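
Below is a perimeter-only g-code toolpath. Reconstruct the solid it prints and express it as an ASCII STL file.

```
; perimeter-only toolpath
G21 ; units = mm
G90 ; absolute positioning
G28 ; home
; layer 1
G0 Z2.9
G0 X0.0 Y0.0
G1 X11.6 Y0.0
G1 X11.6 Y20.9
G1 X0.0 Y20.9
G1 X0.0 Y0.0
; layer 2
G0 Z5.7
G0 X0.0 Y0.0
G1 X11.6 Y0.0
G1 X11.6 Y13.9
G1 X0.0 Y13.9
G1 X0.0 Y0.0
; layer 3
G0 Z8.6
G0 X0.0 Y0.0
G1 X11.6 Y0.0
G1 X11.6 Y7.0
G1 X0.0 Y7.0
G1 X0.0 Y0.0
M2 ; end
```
solid part
  facet normal 0.0000 0.0000 -1.0000
    outer loop
      vertex 11.6 27.9 0.0
      vertex 11.6 0.0 0.0
      vertex 0.0 0.0 0.0
    endloop
  endfacet
  facet normal 0.0000 0.0000 -1.0000
    outer loop
      vertex 0.0 27.9 0.0
      vertex 11.6 27.9 0.0
      vertex 0.0 0.0 0.0
    endloop
  endfacet
  facet normal 0.0000 -1.0000 0.0000
    outer loop
      vertex 0.0 0.0 0.0
      vertex 11.6 0.0 0.0
      vertex 11.6 0.0 11.4
    endloop
  endfacet
  facet normal 0.0000 -1.0000 0.0000
    outer loop
      vertex 0.0 0.0 0.0
      vertex 11.6 0.0 11.4
      vertex 0.0 0.0 11.4
    endloop
  endfacet
  facet normal 0.0000 0.3782 0.9257
    outer loop
      vertex 0.0 0.0 11.4
      vertex 11.6 0.0 11.4
      vertex 11.6 27.9 0.0
    endloop
  endfacet
  facet normal 0.0000 0.3782 0.9257
    outer loop
      vertex 0.0 0.0 11.4
      vertex 11.6 27.9 0.0
      vertex 0.0 27.9 0.0
    endloop
  endfacet
  facet normal -1.0000 0.0000 0.0000
    outer loop
      vertex 0.0 0.0 11.4
      vertex 0.0 27.9 0.0
      vertex 0.0 0.0 0.0
    endloop
  endfacet
  facet normal 1.0000 0.0000 0.0000
    outer loop
      vertex 11.6 0.0 0.0
      vertex 11.6 27.9 0.0
      vertex 11.6 0.0 11.4
    endloop
  endfacet
endsolid part

The G0 Z moves step by Δz≈2.9 mm. The G1 loops shrink linearly with z, so the solid tapers from its base footprint up to z≈11.4. Closing with a flat bottom cap and the tapered top and triangulating gives 8 facets — a wedge (ramp): 11.6 × 27.9 mm base, rising to 11.4 mm along the y=0 edge and sloping linearly to z=0 at y=27.9.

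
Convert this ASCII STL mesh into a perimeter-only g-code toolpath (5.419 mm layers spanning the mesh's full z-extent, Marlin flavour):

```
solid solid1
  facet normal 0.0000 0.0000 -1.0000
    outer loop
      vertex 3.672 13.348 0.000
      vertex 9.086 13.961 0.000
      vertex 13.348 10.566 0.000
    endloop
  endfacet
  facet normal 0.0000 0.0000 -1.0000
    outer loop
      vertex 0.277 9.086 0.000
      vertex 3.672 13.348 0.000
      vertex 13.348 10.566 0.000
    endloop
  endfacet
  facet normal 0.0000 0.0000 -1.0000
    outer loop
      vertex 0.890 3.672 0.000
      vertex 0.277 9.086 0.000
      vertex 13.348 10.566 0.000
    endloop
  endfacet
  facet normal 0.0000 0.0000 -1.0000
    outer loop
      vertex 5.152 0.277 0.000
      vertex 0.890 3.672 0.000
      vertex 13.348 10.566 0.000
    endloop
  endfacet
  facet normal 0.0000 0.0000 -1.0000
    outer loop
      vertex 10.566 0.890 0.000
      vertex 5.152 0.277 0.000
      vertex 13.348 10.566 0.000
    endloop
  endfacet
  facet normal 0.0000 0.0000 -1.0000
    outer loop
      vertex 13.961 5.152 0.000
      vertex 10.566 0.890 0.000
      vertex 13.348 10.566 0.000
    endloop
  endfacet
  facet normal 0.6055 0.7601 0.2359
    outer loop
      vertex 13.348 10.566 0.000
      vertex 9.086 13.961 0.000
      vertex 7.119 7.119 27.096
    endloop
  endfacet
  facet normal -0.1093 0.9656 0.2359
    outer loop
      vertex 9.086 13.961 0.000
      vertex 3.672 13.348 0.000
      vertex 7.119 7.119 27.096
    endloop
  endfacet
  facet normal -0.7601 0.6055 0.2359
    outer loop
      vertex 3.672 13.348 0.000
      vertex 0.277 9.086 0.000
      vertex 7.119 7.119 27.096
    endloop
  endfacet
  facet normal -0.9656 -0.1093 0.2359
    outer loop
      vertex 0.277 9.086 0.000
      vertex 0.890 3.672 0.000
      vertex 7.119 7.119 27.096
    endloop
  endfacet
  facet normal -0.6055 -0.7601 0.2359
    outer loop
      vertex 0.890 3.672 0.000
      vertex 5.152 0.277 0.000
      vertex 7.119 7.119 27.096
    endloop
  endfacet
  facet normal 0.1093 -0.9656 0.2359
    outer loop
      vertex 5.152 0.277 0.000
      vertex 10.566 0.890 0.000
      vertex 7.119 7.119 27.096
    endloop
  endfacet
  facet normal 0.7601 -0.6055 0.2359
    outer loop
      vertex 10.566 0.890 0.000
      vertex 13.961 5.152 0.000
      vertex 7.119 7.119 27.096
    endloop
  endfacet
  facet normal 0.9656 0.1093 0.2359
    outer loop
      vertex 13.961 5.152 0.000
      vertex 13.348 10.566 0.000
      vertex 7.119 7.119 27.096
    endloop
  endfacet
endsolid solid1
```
; perimeter-only toolpath
G21 ; units = mm
G90 ; absolute positioning
G28 ; home
; layer 1
G0 Z5.419
G0 X12.102 Y9.877
G1 X8.693 Y12.593
G1 X4.361 Y12.102
G1 X1.645 Y8.693
G1 X2.136 Y4.361
G1 X5.545 Y1.645
G1 X9.877 Y2.136
G1 X12.593 Y5.545
G1 X12.102 Y9.877
; layer 2
G0 Z10.838
G0 X10.856 Y9.187
G1 X8.299 Y11.224
G1 X5.051 Y10.856
G1 X3.014 Y8.299
G1 X3.382 Y5.051
G1 X5.939 Y3.014
G1 X9.187 Y3.382
G1 X11.224 Y5.939
G1 X10.856 Y9.187
; layer 3
G0 Z16.258
G0 X9.611 Y8.498
G1 X7.906 Y9.856
G1 X5.740 Y9.611
G1 X4.382 Y7.906
G1 X4.627 Y5.740
G1 X6.332 Y4.382
G1 X8.498 Y4.627
G1 X9.856 Y6.332
G1 X9.611 Y8.498
; layer 4
G0 Z21.677
G0 X8.365 Y7.808
G1 X7.512 Y8.487
G1 X6.430 Y8.365
G1 X5.751 Y7.512
G1 X5.873 Y6.430
G1 X6.726 Y5.751
G1 X7.808 Y5.873
G1 X8.487 Y6.726
G1 X8.365 Y7.808
M2 ; end

The solid is a regular 8-sided pyramid, base circumscribed radius ≈ 7.12 mm, apex at z ≈ 27.1 mm. Slicing at Δz = 5.419 mm — 5 equal slices spanning the solid's height, so layer i sits at z = i·h/5 — gives 4 non-empty perimeters. Each is a 8-segment closed polygon; G0 lifts to the layer z and rapids to the start vertex, then G1 traces the edges. The cross-section shrinks linearly with z (the slice at the apex is degenerate and omitted).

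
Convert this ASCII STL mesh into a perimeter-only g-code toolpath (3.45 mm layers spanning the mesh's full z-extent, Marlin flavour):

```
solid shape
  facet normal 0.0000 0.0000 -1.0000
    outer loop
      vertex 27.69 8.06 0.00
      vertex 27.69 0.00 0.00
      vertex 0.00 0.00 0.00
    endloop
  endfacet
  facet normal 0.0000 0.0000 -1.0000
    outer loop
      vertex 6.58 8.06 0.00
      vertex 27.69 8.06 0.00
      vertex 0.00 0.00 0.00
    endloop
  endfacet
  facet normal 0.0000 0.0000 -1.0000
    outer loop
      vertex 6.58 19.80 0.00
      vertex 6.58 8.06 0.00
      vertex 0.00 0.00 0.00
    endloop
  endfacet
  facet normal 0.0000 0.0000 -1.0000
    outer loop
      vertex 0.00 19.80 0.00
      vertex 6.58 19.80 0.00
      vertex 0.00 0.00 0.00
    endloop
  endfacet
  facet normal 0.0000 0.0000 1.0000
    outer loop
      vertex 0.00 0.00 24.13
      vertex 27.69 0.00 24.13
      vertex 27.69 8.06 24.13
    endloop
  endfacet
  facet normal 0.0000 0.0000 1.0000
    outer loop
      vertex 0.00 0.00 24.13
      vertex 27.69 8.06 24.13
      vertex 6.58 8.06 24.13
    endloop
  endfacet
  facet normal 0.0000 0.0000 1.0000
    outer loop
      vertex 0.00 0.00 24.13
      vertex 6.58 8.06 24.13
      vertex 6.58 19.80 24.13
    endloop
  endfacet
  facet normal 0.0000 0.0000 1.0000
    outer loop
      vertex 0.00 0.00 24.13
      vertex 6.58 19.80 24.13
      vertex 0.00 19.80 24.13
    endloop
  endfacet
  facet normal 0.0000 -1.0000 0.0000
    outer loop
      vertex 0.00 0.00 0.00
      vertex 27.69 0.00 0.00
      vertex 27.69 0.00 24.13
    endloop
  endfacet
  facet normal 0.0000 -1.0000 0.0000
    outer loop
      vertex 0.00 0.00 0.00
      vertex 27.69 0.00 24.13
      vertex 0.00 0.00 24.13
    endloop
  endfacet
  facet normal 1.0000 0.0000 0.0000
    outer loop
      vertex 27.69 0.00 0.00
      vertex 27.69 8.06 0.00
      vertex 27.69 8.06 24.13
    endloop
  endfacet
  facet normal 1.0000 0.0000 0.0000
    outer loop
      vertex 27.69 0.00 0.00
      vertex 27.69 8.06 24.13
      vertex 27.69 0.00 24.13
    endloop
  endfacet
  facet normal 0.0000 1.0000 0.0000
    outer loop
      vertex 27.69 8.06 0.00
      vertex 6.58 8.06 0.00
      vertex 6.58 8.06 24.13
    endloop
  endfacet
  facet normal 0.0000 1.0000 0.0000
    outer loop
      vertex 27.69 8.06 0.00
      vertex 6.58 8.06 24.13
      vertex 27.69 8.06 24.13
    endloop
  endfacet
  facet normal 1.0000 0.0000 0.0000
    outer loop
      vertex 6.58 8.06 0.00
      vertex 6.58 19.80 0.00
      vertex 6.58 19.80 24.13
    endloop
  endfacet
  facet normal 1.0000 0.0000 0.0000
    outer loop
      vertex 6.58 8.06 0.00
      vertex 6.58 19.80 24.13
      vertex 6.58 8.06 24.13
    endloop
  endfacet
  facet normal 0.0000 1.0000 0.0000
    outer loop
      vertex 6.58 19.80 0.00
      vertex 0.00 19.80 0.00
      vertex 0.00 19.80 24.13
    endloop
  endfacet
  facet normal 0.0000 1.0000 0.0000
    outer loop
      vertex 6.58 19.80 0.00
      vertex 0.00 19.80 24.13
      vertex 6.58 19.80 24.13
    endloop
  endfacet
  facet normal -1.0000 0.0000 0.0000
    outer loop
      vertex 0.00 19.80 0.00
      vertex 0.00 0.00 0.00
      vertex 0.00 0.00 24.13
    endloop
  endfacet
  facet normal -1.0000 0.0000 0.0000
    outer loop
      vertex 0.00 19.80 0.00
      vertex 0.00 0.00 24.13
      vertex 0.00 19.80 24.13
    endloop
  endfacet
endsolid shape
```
; perimeter-only toolpath
G21 ; units = mm
G90 ; absolute positioning
G28 ; home
; layer 1
G0 Z3.45
G0 X0.00 Y0.00
G1 X27.69 Y0.00
G1 X27.69 Y8.06
G1 X6.58 Y8.06
G1 X6.58 Y19.80
G1 X0.00 Y19.80
G1 X0.00 Y0.00
; layer 2
G0 Z6.89
G0 X0.00 Y0.00
G1 X27.69 Y0.00
G1 X27.69 Y8.06
G1 X6.58 Y8.06
G1 X6.58 Y19.80
G1 X0.00 Y19.80
G1 X0.00 Y0.00
; layer 3
G0 Z10.34
G0 X0.00 Y0.00
G1 X27.69 Y0.00
G1 X27.69 Y8.06
G1 X6.58 Y8.06
G1 X6.58 Y19.80
G1 X0.00 Y19.80
G1 X0.00 Y0.00
; layer 4
G0 Z13.79
G0 X0.00 Y0.00
G1 X27.69 Y0.00
G1 X27.69 Y8.06
G1 X6.58 Y8.06
G1 X6.58 Y19.80
G1 X0.00 Y19.80
G1 X0.00 Y0.00
; layer 5
G0 Z17.24
G0 X0.00 Y0.00
G1 X27.69 Y0.00
G1 X27.69 Y8.06
G1 X6.58 Y8.06
G1 X6.58 Y19.80
G1 X0.00 Y19.80
G1 X0.00 Y0.00
; layer 6
G0 Z20.68
G0 X0.00 Y0.00
G1 X27.69 Y0.00
G1 X27.69 Y8.06
G1 X6.58 Y8.06
G1 X6.58 Y19.80
G1 X0.00 Y19.80
G1 X0.00 Y0.00
; layer 7
G0 Z24.13
G0 X0.00 Y0.00
G1 X27.69 Y0.00
G1 X27.69 Y8.06
G1 X6.58 Y8.06
G1 X6.58 Y19.80
G1 X0.00 Y19.80
G1 X0.00 Y0.00
M2 ; end

The solid is an L-shaped prism: outer 27.7 × 19.8 mm, arm thicknesses ≈ 8.06 mm (horizontal) and 6.58 mm (vertical), extruded 24.1 mm in z. Slicing at Δz = 3.45 mm — 7 equal slices spanning the solid's height, so layer i sits at z = i·h/7 — gives 7 non-empty perimeters. Each is a 6-segment closed polygon; G0 lifts to the layer z and rapids to the start vertex, then G1 traces the edges.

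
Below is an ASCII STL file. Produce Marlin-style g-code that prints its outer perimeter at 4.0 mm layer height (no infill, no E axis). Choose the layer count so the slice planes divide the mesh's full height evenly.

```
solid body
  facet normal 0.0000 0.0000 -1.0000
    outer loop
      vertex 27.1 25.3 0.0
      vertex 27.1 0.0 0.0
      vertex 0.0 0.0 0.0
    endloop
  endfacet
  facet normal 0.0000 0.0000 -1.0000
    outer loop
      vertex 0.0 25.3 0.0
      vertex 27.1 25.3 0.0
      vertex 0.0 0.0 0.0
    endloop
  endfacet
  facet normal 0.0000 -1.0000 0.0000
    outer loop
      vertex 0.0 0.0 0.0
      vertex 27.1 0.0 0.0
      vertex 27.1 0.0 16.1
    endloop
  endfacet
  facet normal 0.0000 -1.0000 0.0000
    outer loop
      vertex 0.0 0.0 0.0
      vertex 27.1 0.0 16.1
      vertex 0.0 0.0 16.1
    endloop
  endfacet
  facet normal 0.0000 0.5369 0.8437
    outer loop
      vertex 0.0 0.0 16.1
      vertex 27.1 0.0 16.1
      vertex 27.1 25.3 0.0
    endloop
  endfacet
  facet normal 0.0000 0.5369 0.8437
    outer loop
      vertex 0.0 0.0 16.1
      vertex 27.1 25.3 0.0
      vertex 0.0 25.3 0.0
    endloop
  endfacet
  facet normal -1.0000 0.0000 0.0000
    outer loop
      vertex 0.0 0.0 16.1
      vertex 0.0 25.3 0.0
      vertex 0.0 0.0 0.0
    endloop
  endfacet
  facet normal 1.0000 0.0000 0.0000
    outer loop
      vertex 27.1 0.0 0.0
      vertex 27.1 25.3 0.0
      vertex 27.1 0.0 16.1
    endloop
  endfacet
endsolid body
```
; perimeter-only toolpath
G21 ; units = mm
G90 ; absolute positioning
G28 ; home
; layer 1
G0 Z4.0
G0 X0.0 Y0.0
G1 X27.1 Y0.0
G1 X27.1 Y19.0
G1 X0.0 Y19.0
G1 X0.0 Y0.0
; layer 2
G0 Z8.1
G0 X0.0 Y0.0
G1 X27.1 Y0.0
G1 X27.1 Y12.7
G1 X0.0 Y12.7
G1 X0.0 Y0.0
; layer 3
G0 Z12.1
G0 X0.0 Y0.0
G1 X27.1 Y0.0
G1 X27.1 Y6.3
G1 X0.0 Y6.3
G1 X0.0 Y0.0
M2 ; end

The solid is a wedge (ramp): 27.1 × 25.3 mm base, rising to 16.1 mm along the y=0 edge and sloping linearly to z=0 at y=25.3. Slicing at Δz = 4.0 mm — 4 equal slices spanning the solid's height, so layer i sits at z = i·h/4 — gives 3 non-empty perimeters. Each is a 4-segment closed polygon; G0 lifts to the layer z and rapids to the start vertex, then G1 traces the edges. The cross-section shrinks linearly with z (the slice at the apex is degenerate and omitted).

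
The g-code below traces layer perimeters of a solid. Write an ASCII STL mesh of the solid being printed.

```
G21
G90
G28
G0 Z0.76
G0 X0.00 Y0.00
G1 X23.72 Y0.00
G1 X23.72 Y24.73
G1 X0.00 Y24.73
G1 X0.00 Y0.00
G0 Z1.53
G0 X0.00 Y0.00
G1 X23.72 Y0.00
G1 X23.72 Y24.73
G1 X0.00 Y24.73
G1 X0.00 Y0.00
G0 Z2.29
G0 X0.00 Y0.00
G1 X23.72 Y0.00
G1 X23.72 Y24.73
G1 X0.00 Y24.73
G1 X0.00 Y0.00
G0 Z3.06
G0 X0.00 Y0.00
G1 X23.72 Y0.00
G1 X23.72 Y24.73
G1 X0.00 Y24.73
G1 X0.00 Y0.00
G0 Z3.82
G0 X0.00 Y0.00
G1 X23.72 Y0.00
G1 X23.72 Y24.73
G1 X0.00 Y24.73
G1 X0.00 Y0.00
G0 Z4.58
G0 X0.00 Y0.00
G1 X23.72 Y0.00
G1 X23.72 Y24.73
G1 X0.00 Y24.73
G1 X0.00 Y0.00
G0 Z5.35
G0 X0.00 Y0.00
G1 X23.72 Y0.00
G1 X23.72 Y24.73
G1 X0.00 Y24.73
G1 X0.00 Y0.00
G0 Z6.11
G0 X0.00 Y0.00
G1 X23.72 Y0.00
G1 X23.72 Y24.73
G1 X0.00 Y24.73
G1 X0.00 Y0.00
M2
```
solid part
  facet normal 0.0000 0.0000 -1.0000
    outer loop
      vertex 23.72 24.73 0.00
      vertex 23.72 0.00 0.00
      vertex 0.00 0.00 0.00
    endloop
  endfacet
  facet normal 0.0000 0.0000 -1.0000
    outer loop
      vertex 0.00 24.73 0.00
      vertex 23.72 24.73 0.00
      vertex 0.00 0.00 0.00
    endloop
  endfacet
  facet normal 0.0000 0.0000 1.0000
    outer loop
      vertex 0.00 0.00 6.11
      vertex 23.72 0.00 6.11
      vertex 23.72 24.73 6.11
    endloop
  endfacet
  facet normal 0.0000 0.0000 1.0000
    outer loop
      vertex 0.00 0.00 6.11
      vertex 23.72 24.73 6.11
      vertex 0.00 24.73 6.11
    endloop
  endfacet
  facet normal 0.0000 -1.0000 0.0000
    outer loop
      vertex 0.00 0.00 0.00
      vertex 23.72 0.00 0.00
      vertex 23.72 0.00 6.11
    endloop
  endfacet
  facet normal 0.0000 -1.0000 0.0000
    outer loop
      vertex 0.00 0.00 0.00
      vertex 23.72 0.00 6.11
      vertex 0.00 0.00 6.11
    endloop
  endfacet
  facet normal 0.0000 1.0000 0.0000
    outer loop
      vertex 23.72 24.73 6.11
      vertex 23.72 24.73 0.00
      vertex 0.00 24.73 0.00
    endloop
  endfacet
  facet normal 0.0000 1.0000 0.0000
    outer loop
      vertex 0.00 24.73 6.11
      vertex 23.72 24.73 6.11
      vertex 0.00 24.73 0.00
    endloop
  endfacet
  facet normal -1.0000 0.0000 0.0000
    outer loop
      vertex 0.00 24.73 6.11
      vertex 0.00 24.73 0.00
      vertex 0.00 0.00 0.00
    endloop
  endfacet
  facet normal -1.0000 0.0000 0.0000
    outer loop
      vertex 0.00 0.00 6.11
      vertex 0.00 24.73 6.11
      vertex 0.00 0.00 0.00
    endloop
  endfacet
  facet normal 1.0000 0.0000 0.0000
    outer loop
      vertex 23.72 0.00 0.00
      vertex 23.72 24.73 0.00
      vertex 23.72 24.73 6.11
    endloop
  endfacet
  facet normal 1.0000 0.0000 0.0000
    outer loop
      vertex 23.72 0.00 0.00
      vertex 23.72 24.73 6.11
      vertex 23.72 0.00 6.11
    endloop
  endfacet
endsolid part

The G0 Z moves step by Δz≈0.76 mm. Every layer's G1 loop is the same polygon, so the solid is a straight extrusion of it from z=0 to z≈6.11. Closing with flat bottom and top caps and triangulating gives 12 facets — a rectangular box, roughly 23.7 × 24.7 mm footprint and 6.11 mm tall.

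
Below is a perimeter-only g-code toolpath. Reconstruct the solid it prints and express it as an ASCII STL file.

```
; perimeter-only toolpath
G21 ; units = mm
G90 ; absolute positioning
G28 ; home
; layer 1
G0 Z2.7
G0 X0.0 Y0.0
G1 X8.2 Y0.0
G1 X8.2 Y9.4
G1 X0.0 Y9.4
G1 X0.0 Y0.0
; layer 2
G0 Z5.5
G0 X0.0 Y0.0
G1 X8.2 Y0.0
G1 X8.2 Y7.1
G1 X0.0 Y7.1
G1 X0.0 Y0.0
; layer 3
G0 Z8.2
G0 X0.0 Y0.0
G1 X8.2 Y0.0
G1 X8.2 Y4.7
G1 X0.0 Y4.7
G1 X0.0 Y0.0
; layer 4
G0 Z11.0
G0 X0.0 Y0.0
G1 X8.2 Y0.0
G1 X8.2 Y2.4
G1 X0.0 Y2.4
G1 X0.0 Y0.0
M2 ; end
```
solid part
  facet normal 0.0000 0.0000 -1.0000
    outer loop
      vertex 8.2 11.8 0.0
      vertex 8.2 0.0 0.0
      vertex 0.0 0.0 0.0
    endloop
  endfacet
  facet normal 0.0000 0.0000 -1.0000
    outer loop
      vertex 0.0 11.8 0.0
      vertex 8.2 11.8 0.0
      vertex 0.0 0.0 0.0
    endloop
  endfacet
  facet normal 0.0000 -1.0000 0.0000
    outer loop
      vertex 0.0 0.0 0.0
      vertex 8.2 0.0 0.0
      vertex 8.2 0.0 13.7
    endloop
  endfacet
  facet normal 0.0000 -1.0000 0.0000
    outer loop
      vertex 0.0 0.0 0.0
      vertex 8.2 0.0 13.7
      vertex 0.0 0.0 13.7
    endloop
  endfacet
  facet normal 0.0000 0.7577 0.6526
    outer loop
      vertex 0.0 0.0 13.7
      vertex 8.2 0.0 13.7
      vertex 8.2 11.8 0.0
    endloop
  endfacet
  facet normal 0.0000 0.7577 0.6526
    outer loop
      vertex 0.0 0.0 13.7
      vertex 8.2 11.8 0.0
      vertex 0.0 11.8 0.0
    endloop
  endfacet
  facet normal -1.0000 0.0000 0.0000
    outer loop
      vertex 0.0 0.0 13.7
      vertex 0.0 11.8 0.0
      vertex 0.0 0.0 0.0
    endloop
  endfacet
  facet normal 1.0000 0.0000 0.0000
    outer loop
      vertex 8.2 0.0 0.0
      vertex 8.2 11.8 0.0
      vertex 8.2 0.0 13.7
    endloop
  endfacet
endsolid part

The G0 Z moves step by Δz≈2.7 mm. The G1 loops shrink linearly with z, so the solid tapers from its base footprint up to z≈13.7. Closing with a flat bottom cap and the tapered top and triangulating gives 8 facets — a wedge (ramp): 8.2 × 11.8 mm base, rising to 13.7 mm along the y=0 edge and sloping linearly to z=0 at y=11.8.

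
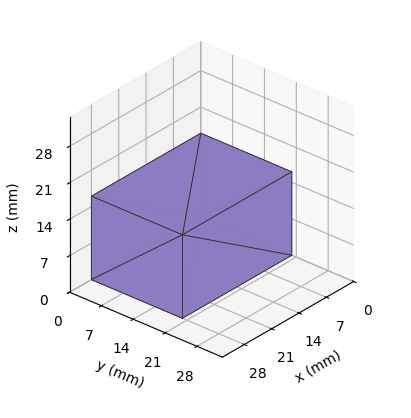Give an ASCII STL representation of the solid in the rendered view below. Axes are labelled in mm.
Reading the render: the shape is a rectangular box, roughly 28 × 20 mm footprint and 16 mm tall (dimensions read to the nearest mm from the axis ticks). For the STL, each face is triangulated and given an outward normal.

solid part
  facet normal 0.0000 0.0000 -1.0000
    outer loop
      vertex 28.00 20.00 0.00
      vertex 28.00 0.00 0.00
      vertex 0.00 0.00 0.00
    endloop
  endfacet
  facet normal 0.0000 0.0000 -1.0000
    outer loop
      vertex 0.00 20.00 0.00
      vertex 28.00 20.00 0.00
      vertex 0.00 0.00 0.00
    endloop
  endfacet
  facet normal 0.0000 0.0000 1.0000
    outer loop
      vertex 0.00 0.00 16.00
      vertex 28.00 0.00 16.00
      vertex 28.00 20.00 16.00
    endloop
  endfacet
  facet normal 0.0000 0.0000 1.0000
    outer loop
      vertex 0.00 0.00 16.00
      vertex 28.00 20.00 16.00
      vertex 0.00 20.00 16.00
    endloop
  endfacet
  facet normal 0.0000 -1.0000 0.0000
    outer loop
      vertex 0.00 0.00 0.00
      vertex 28.00 0.00 0.00
      vertex 28.00 0.00 16.00
    endloop
  endfacet
  facet normal 0.0000 -1.0000 0.0000
    outer loop
      vertex 0.00 0.00 0.00
      vertex 28.00 0.00 16.00
      vertex 0.00 0.00 16.00
    endloop
  endfacet
  facet normal 0.0000 1.0000 0.0000
    outer loop
      vertex 28.00 20.00 16.00
      vertex 28.00 20.00 0.00
      vertex 0.00 20.00 0.00
    endloop
  endfacet
  facet normal 0.0000 1.0000 0.0000
    outer loop
      vertex 0.00 20.00 16.00
      vertex 28.00 20.00 16.00
      vertex 0.00 20.00 0.00
    endloop
  endfacet
  facet normal -1.0000 0.0000 0.0000
    outer loop
      vertex 0.00 20.00 16.00
      vertex 0.00 20.00 0.00
      vertex 0.00 0.00 0.00
    endloop
  endfacet
  facet normal -1.0000 0.0000 0.0000
    outer loop
      vertex 0.00 0.00 16.00
      vertex 0.00 20.00 16.00
      vertex 0.00 0.00 0.00
    endloop
  endfacet
  facet normal 1.0000 0.0000 0.0000
    outer loop
      vertex 28.00 0.00 0.00
      vertex 28.00 20.00 0.00
      vertex 28.00 20.00 16.00
    endloop
  endfacet
  facet normal 1.0000 0.0000 0.0000
    outer loop
      vertex 28.00 0.00 0.00
      vertex 28.00 20.00 16.00
      vertex 28.00 0.00 16.00
    endloop
  endfacet
endsolid part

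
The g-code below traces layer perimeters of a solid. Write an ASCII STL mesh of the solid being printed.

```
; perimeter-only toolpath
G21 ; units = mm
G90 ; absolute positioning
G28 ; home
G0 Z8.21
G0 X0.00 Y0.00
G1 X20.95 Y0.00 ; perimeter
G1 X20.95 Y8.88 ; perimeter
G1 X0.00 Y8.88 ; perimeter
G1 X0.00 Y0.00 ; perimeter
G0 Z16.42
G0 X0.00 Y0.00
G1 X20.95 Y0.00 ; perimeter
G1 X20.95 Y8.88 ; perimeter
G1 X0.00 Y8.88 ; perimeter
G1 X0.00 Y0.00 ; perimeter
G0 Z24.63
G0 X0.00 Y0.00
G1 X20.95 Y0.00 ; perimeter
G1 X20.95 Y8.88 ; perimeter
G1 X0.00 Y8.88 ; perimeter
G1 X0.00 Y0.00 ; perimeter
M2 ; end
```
solid part
  facet normal 0.0000 0.0000 -1.0000
    outer loop
      vertex 20.95 8.88 0.00
      vertex 20.95 0.00 0.00
      vertex 0.00 0.00 0.00
    endloop
  endfacet
  facet normal 0.0000 0.0000 -1.0000
    outer loop
      vertex 0.00 8.88 0.00
      vertex 20.95 8.88 0.00
      vertex 0.00 0.00 0.00
    endloop
  endfacet
  facet normal 0.0000 0.0000 1.0000
    outer loop
      vertex 0.00 0.00 24.63
      vertex 20.95 0.00 24.63
      vertex 20.95 8.88 24.63
    endloop
  endfacet
  facet normal 0.0000 0.0000 1.0000
    outer loop
      vertex 0.00 0.00 24.63
      vertex 20.95 8.88 24.63
      vertex 0.00 8.88 24.63
    endloop
  endfacet
  facet normal 0.0000 -1.0000 0.0000
    outer loop
      vertex 0.00 0.00 0.00
      vertex 20.95 0.00 0.00
      vertex 20.95 0.00 24.63
    endloop
  endfacet
  facet normal 0.0000 -1.0000 0.0000
    outer loop
      vertex 0.00 0.00 0.00
      vertex 20.95 0.00 24.63
      vertex 0.00 0.00 24.63
    endloop
  endfacet
  facet normal 0.0000 1.0000 0.0000
    outer loop
      vertex 20.95 8.88 24.63
      vertex 20.95 8.88 0.00
      vertex 0.00 8.88 0.00
    endloop
  endfacet
  facet normal 0.0000 1.0000 0.0000
    outer loop
      vertex 0.00 8.88 24.63
      vertex 20.95 8.88 24.63
      vertex 0.00 8.88 0.00
    endloop
  endfacet
  facet normal -1.0000 0.0000 0.0000
    outer loop
      vertex 0.00 8.88 24.63
      vertex 0.00 8.88 0.00
      vertex 0.00 0.00 0.00
    endloop
  endfacet
  facet normal -1.0000 0.0000 0.0000
    outer loop
      vertex 0.00 0.00 24.63
      vertex 0.00 8.88 24.63
      vertex 0.00 0.00 0.00
    endloop
  endfacet
  facet normal 1.0000 0.0000 0.0000
    outer loop
      vertex 20.95 0.00 0.00
      vertex 20.95 8.88 0.00
      vertex 20.95 8.88 24.63
    endloop
  endfacet
  facet normal 1.0000 0.0000 0.0000
    outer loop
      vertex 20.95 0.00 0.00
      vertex 20.95 8.88 24.63
      vertex 20.95 0.00 24.63
    endloop
  endfacet
endsolid part

The G0 Z moves step by Δz≈8.21 mm. Every layer's G1 loop is the same polygon, so the solid is a straight extrusion of it from z=0 to z≈24.6. Closing with flat bottom and top caps and triangulating gives 12 facets — a rectangular box, roughly 20.9 × 8.88 mm footprint and 24.6 mm tall.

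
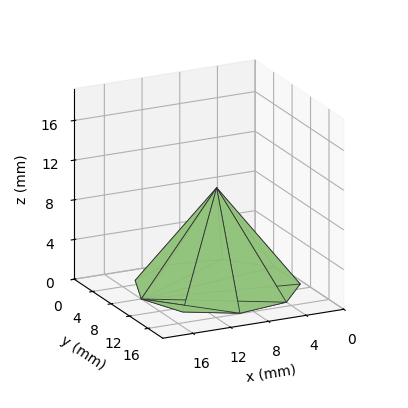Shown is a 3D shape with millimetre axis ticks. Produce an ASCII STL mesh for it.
Reading the render: the shape is a regular 9-sided pyramid, base circumscribed radius ≈ 8 mm, apex at z ≈ 10 mm (dimensions read to the nearest mm from the axis ticks). For the STL, each face is triangulated and given an outward normal.

solid part
  facet normal 0.0000 0.0000 -1.0000
    outer loop
      vertex 9.39 15.88 0.00
      vertex 14.13 13.14 0.00
      vertex 16.00 8.00 0.00
    endloop
  endfacet
  facet normal 0.0000 0.0000 -1.0000
    outer loop
      vertex 4.00 14.93 0.00
      vertex 9.39 15.88 0.00
      vertex 16.00 8.00 0.00
    endloop
  endfacet
  facet normal 0.0000 0.0000 -1.0000
    outer loop
      vertex 0.48 10.74 0.00
      vertex 4.00 14.93 0.00
      vertex 16.00 8.00 0.00
    endloop
  endfacet
  facet normal 0.0000 0.0000 -1.0000
    outer loop
      vertex 0.48 5.26 0.00
      vertex 0.48 10.74 0.00
      vertex 16.00 8.00 0.00
    endloop
  endfacet
  facet normal 0.0000 0.0000 -1.0000
    outer loop
      vertex 4.00 1.07 0.00
      vertex 0.48 5.26 0.00
      vertex 16.00 8.00 0.00
    endloop
  endfacet
  facet normal 0.0000 0.0000 -1.0000
    outer loop
      vertex 9.39 0.12 0.00
      vertex 4.00 1.07 0.00
      vertex 16.00 8.00 0.00
    endloop
  endfacet
  facet normal 0.0000 0.0000 -1.0000
    outer loop
      vertex 14.13 2.86 0.00
      vertex 9.39 0.12 0.00
      vertex 16.00 8.00 0.00
    endloop
  endfacet
  facet normal 0.7511 0.2733 0.6009
    outer loop
      vertex 16.00 8.00 0.00
      vertex 14.13 13.14 0.00
      vertex 8.00 8.00 10.00
    endloop
  endfacet
  facet normal 0.4000 0.6920 0.6009
    outer loop
      vertex 14.13 13.14 0.00
      vertex 9.39 15.88 0.00
      vertex 8.00 8.00 10.00
    endloop
  endfacet
  facet normal -0.1387 0.7871 0.6010
    outer loop
      vertex 9.39 15.88 0.00
      vertex 4.00 14.93 0.00
      vertex 8.00 8.00 10.00
    endloop
  endfacet
  facet normal -0.6119 0.5141 0.6010
    outer loop
      vertex 4.00 14.93 0.00
      vertex 0.48 10.74 0.00
      vertex 8.00 8.00 10.00
    endloop
  endfacet
  facet normal -0.7992 0.0000 0.6010
    outer loop
      vertex 0.48 10.74 0.00
      vertex 0.48 5.26 0.00
      vertex 8.00 8.00 10.00
    endloop
  endfacet
  facet normal -0.6119 -0.5141 0.6010
    outer loop
      vertex 0.48 5.26 0.00
      vertex 4.00 1.07 0.00
      vertex 8.00 8.00 10.00
    endloop
  endfacet
  facet normal -0.1387 -0.7871 0.6010
    outer loop
      vertex 4.00 1.07 0.00
      vertex 9.39 0.12 0.00
      vertex 8.00 8.00 10.00
    endloop
  endfacet
  facet normal 0.4000 -0.6920 0.6009
    outer loop
      vertex 9.39 0.12 0.00
      vertex 14.13 2.86 0.00
      vertex 8.00 8.00 10.00
    endloop
  endfacet
  facet normal 0.7511 -0.2733 0.6009
    outer loop
      vertex 14.13 2.86 0.00
      vertex 16.00 8.00 0.00
      vertex 8.00 8.00 10.00
    endloop
  endfacet
endsolid part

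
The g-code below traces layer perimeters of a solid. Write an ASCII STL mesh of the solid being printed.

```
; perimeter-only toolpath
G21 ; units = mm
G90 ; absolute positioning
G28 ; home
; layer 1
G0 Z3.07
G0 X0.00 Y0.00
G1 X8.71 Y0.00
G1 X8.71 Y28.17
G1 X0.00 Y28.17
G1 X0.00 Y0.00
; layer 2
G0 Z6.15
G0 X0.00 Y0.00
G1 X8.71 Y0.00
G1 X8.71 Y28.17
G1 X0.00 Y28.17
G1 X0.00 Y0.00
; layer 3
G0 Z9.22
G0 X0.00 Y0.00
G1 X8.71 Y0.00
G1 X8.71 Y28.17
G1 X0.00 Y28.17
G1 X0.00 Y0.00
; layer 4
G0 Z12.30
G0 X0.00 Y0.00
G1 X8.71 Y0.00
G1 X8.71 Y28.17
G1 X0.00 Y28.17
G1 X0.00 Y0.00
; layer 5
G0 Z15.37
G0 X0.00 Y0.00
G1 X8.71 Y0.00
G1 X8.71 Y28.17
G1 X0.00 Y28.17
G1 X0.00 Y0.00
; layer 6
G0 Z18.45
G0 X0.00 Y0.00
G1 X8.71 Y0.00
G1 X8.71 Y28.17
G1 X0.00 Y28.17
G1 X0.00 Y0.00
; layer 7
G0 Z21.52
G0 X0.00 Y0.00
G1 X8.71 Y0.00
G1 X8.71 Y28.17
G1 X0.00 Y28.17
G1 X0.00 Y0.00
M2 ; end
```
solid part
  facet normal 0.0000 0.0000 -1.0000
    outer loop
      vertex 8.71 28.17 0.00
      vertex 8.71 0.00 0.00
      vertex 0.00 0.00 0.00
    endloop
  endfacet
  facet normal 0.0000 0.0000 -1.0000
    outer loop
      vertex 0.00 28.17 0.00
      vertex 8.71 28.17 0.00
      vertex 0.00 0.00 0.00
    endloop
  endfacet
  facet normal 0.0000 0.0000 1.0000
    outer loop
      vertex 0.00 0.00 21.52
      vertex 8.71 0.00 21.52
      vertex 8.71 28.17 21.52
    endloop
  endfacet
  facet normal 0.0000 0.0000 1.0000
    outer loop
      vertex 0.00 0.00 21.52
      vertex 8.71 28.17 21.52
      vertex 0.00 28.17 21.52
    endloop
  endfacet
  facet normal 0.0000 -1.0000 0.0000
    outer loop
      vertex 0.00 0.00 0.00
      vertex 8.71 0.00 0.00
      vertex 8.71 0.00 21.52
    endloop
  endfacet
  facet normal 0.0000 -1.0000 0.0000
    outer loop
      vertex 0.00 0.00 0.00
      vertex 8.71 0.00 21.52
      vertex 0.00 0.00 21.52
    endloop
  endfacet
  facet normal 0.0000 1.0000 0.0000
    outer loop
      vertex 8.71 28.17 21.52
      vertex 8.71 28.17 0.00
      vertex 0.00 28.17 0.00
    endloop
  endfacet
  facet normal 0.0000 1.0000 0.0000
    outer loop
      vertex 0.00 28.17 21.52
      vertex 8.71 28.17 21.52
      vertex 0.00 28.17 0.00
    endloop
  endfacet
  facet normal -1.0000 0.0000 0.0000
    outer loop
      vertex 0.00 28.17 21.52
      vertex 0.00 28.17 0.00
      vertex 0.00 0.00 0.00
    endloop
  endfacet
  facet normal -1.0000 0.0000 0.0000
    outer loop
      vertex 0.00 0.00 21.52
      vertex 0.00 28.17 21.52
      vertex 0.00 0.00 0.00
    endloop
  endfacet
  facet normal 1.0000 0.0000 0.0000
    outer loop
      vertex 8.71 0.00 0.00
      vertex 8.71 28.17 0.00
      vertex 8.71 28.17 21.52
    endloop
  endfacet
  facet normal 1.0000 0.0000 0.0000
    outer loop
      vertex 8.71 0.00 0.00
      vertex 8.71 28.17 21.52
      vertex 8.71 0.00 21.52
    endloop
  endfacet
endsolid part

The G0 Z moves step by Δz≈3.07 mm. Every layer's G1 loop is the same polygon, so the solid is a straight extrusion of it from z=0 to z≈21.5. Closing with flat bottom and top caps and triangulating gives 12 facets — a rectangular box, roughly 8.71 × 28.2 mm footprint and 21.5 mm tall.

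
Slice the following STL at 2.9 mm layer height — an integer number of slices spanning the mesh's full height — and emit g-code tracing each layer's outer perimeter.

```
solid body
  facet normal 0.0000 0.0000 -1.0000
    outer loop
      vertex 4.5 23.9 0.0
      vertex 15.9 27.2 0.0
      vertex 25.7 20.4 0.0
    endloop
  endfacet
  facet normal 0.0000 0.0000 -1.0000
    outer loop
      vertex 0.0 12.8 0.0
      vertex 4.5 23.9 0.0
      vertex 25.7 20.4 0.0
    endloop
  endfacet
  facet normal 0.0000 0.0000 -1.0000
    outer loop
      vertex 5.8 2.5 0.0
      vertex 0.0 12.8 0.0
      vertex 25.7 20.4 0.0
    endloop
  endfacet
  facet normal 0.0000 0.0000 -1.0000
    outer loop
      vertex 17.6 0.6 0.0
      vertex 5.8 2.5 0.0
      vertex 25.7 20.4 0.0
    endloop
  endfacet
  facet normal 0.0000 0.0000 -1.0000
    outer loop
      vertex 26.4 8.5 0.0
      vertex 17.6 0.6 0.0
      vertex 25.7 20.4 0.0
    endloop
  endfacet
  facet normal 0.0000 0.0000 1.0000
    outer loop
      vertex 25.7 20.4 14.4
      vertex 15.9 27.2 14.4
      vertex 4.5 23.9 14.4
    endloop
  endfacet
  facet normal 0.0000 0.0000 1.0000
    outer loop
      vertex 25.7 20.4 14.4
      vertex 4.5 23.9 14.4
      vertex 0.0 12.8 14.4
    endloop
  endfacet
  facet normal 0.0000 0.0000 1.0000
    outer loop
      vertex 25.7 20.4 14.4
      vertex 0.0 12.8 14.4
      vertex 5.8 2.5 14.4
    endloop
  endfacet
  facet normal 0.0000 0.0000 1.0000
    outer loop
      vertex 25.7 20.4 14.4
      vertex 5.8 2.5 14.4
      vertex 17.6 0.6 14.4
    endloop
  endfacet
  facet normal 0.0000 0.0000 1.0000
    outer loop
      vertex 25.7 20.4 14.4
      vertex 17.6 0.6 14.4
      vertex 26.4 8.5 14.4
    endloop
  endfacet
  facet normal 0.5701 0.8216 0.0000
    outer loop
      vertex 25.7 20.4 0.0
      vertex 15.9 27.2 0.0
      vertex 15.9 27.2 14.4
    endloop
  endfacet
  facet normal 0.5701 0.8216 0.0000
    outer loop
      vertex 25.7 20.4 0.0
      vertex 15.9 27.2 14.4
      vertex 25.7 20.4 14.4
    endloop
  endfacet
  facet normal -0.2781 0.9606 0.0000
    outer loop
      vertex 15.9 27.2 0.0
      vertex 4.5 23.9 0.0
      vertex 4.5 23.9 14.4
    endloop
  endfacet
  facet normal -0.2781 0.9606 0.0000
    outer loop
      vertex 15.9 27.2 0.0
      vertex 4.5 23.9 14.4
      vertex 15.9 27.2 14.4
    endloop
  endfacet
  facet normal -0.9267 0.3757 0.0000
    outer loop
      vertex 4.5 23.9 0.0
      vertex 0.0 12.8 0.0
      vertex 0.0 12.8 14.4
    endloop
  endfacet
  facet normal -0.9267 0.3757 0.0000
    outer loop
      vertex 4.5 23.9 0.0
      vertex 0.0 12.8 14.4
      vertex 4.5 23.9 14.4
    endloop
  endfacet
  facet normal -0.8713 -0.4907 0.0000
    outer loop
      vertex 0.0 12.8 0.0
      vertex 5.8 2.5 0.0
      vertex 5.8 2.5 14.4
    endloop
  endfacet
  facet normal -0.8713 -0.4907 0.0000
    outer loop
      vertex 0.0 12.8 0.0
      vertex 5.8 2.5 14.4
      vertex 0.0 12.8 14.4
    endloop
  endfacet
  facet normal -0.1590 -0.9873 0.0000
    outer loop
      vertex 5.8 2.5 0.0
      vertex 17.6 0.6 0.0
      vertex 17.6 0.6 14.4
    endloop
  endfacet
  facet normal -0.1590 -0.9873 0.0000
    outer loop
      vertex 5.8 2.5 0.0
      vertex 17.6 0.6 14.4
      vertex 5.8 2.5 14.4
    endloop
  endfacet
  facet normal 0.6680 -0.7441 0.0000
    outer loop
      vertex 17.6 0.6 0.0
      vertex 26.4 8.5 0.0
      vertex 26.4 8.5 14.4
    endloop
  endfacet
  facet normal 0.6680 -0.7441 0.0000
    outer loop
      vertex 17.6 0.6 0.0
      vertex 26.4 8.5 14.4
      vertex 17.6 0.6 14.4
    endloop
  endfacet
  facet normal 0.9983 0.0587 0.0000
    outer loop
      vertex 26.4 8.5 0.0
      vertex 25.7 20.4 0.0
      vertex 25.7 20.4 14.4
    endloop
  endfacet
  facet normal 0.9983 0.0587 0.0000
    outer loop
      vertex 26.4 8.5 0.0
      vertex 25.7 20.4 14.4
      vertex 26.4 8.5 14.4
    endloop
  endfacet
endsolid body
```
; perimeter-only toolpath
G21 ; units = mm
G90 ; absolute positioning
G28 ; home
; layer 1
G0 Z2.9
G0 X25.7 Y20.4
G1 X15.9 Y27.2
G1 X4.5 Y23.9
G1 X0.0 Y12.8
G1 X5.8 Y2.5
G1 X17.6 Y0.6
G1 X26.4 Y8.5
G1 X25.7 Y20.4
; layer 2
G0 Z5.8
G0 X25.7 Y20.4
G1 X15.9 Y27.2
G1 X4.5 Y23.9
G1 X0.0 Y12.8
G1 X5.8 Y2.5
G1 X17.6 Y0.6
G1 X26.4 Y8.5
G1 X25.7 Y20.4
; layer 3
G0 Z8.6
G0 X25.7 Y20.4
G1 X15.9 Y27.2
G1 X4.5 Y23.9
G1 X0.0 Y12.8
G1 X5.8 Y2.5
G1 X17.6 Y0.6
G1 X26.4 Y8.5
G1 X25.7 Y20.4
; layer 4
G0 Z11.5
G0 X25.7 Y20.4
G1 X15.9 Y27.2
G1 X4.5 Y23.9
G1 X0.0 Y12.8
G1 X5.8 Y2.5
G1 X17.6 Y0.6
G1 X26.4 Y8.5
G1 X25.7 Y20.4
; layer 5
G0 Z14.4
G0 X25.7 Y20.4
G1 X15.9 Y27.2
G1 X4.5 Y23.9
G1 X0.0 Y12.8
G1 X5.8 Y2.5
G1 X17.6 Y0.6
G1 X26.4 Y8.5
G1 X25.7 Y20.4
M2 ; end

The solid is a regular 7-sided prism (a cylinder approximated with 7 flat sides), circumscribed radius ≈ 13.7 mm, height ≈ 14.4 mm. Slicing at Δz = 2.9 mm — 5 equal slices spanning the solid's height, so layer i sits at z = i·h/5 — gives 5 non-empty perimeters. Each is a 7-segment closed polygon; G0 lifts to the layer z and rapids to the start vertex, then G1 traces the edges.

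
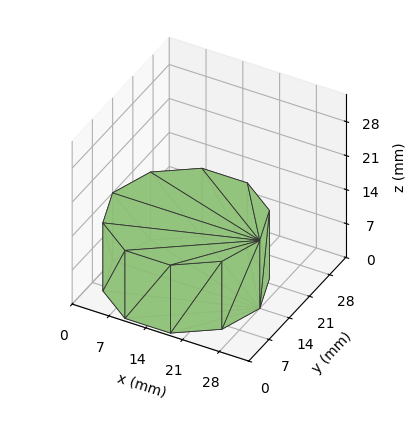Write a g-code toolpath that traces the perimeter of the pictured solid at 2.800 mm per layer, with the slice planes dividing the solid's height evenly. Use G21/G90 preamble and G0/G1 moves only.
Reading the render: the shape is a regular 10-sided prism (a cylinder approximated with 10 flat sides), circumscribed radius ≈ 14 mm, height ≈ 14 mm (dimensions read to the nearest mm from the axis ticks). For the g-code, the solid's height is divided into equal slices at the stated Δz and each level perimeter traced with G1 moves after a G0 lift.

; perimeter-only toolpath
G21 ; units = mm
G90 ; absolute positioning
G28 ; home
; layer 1
G0 Z2.800
G0 X28.000 Y14.000
G1 X25.326 Y22.229
G1 X18.326 Y27.315
G1 X9.674 Y27.315
G1 X2.674 Y22.229
G1 X0.000 Y14.000
G1 X2.674 Y5.771
G1 X9.674 Y0.685
G1 X18.326 Y0.685
G1 X25.326 Y5.771
G1 X28.000 Y14.000
; layer 2
G0 Z5.600
G0 X28.000 Y14.000
G1 X25.326 Y22.229
G1 X18.326 Y27.315
G1 X9.674 Y27.315
G1 X2.674 Y22.229
G1 X0.000 Y14.000
G1 X2.674 Y5.771
G1 X9.674 Y0.685
G1 X18.326 Y0.685
G1 X25.326 Y5.771
G1 X28.000 Y14.000
; layer 3
G0 Z8.400
G0 X28.000 Y14.000
G1 X25.326 Y22.229
G1 X18.326 Y27.315
G1 X9.674 Y27.315
G1 X2.674 Y22.229
G1 X0.000 Y14.000
G1 X2.674 Y5.771
G1 X9.674 Y0.685
G1 X18.326 Y0.685
G1 X25.326 Y5.771
G1 X28.000 Y14.000
; layer 4
G0 Z11.200
G0 X28.000 Y14.000
G1 X25.326 Y22.229
G1 X18.326 Y27.315
G1 X9.674 Y27.315
G1 X2.674 Y22.229
G1 X0.000 Y14.000
G1 X2.674 Y5.771
G1 X9.674 Y0.685
G1 X18.326 Y0.685
G1 X25.326 Y5.771
G1 X28.000 Y14.000
; layer 5
G0 Z14.000
G0 X28.000 Y14.000
G1 X25.326 Y22.229
G1 X18.326 Y27.315
G1 X9.674 Y27.315
G1 X2.674 Y22.229
G1 X0.000 Y14.000
G1 X2.674 Y5.771
G1 X9.674 Y0.685
G1 X18.326 Y0.685
G1 X25.326 Y5.771
G1 X28.000 Y14.000
M2 ; end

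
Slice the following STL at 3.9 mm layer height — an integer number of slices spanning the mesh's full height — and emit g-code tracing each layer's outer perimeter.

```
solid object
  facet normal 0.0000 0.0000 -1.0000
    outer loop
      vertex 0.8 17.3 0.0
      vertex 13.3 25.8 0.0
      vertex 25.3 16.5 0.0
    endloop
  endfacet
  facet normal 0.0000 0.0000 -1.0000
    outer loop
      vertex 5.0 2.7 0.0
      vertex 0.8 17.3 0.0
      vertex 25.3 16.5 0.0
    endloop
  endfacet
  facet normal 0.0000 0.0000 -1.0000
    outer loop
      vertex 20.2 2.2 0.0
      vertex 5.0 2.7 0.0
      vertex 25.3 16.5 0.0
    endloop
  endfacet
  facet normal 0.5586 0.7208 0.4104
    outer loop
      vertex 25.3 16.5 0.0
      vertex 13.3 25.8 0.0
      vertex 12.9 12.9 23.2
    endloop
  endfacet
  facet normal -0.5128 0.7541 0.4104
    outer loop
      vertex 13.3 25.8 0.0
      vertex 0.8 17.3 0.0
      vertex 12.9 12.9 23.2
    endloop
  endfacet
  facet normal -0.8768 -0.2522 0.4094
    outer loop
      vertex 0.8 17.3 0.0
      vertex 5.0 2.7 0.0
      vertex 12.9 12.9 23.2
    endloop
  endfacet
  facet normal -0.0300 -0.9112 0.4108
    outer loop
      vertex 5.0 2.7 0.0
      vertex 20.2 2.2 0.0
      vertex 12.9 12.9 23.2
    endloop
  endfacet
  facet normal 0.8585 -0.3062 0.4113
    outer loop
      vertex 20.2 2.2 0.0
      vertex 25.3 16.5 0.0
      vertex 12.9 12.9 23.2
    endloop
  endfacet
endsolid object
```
; perimeter-only toolpath
G21 ; units = mm
G90 ; absolute positioning
G28 ; home
; layer 1
G0 Z3.9
G0 X23.2 Y15.9
G1 X13.2 Y23.7
G1 X2.8 Y16.6
G1 X6.3 Y4.4
G1 X19.0 Y4.0
G1 X23.2 Y15.9
; layer 2
G0 Z7.7
G0 X21.2 Y15.3
G1 X13.2 Y21.5
G1 X4.8 Y15.8
G1 X7.6 Y6.1
G1 X17.8 Y5.8
G1 X21.2 Y15.3
; layer 3
G0 Z11.6
G0 X19.1 Y14.7
G1 X13.1 Y19.4
G1 X6.9 Y15.1
G1 X8.9 Y7.8
G1 X16.6 Y7.6
G1 X19.1 Y14.7
; layer 4
G0 Z15.5
G0 X17.0 Y14.1
G1 X13.0 Y17.2
G1 X8.9 Y14.4
G1 X10.3 Y9.5
G1 X15.3 Y9.3
G1 X17.0 Y14.1
; layer 5
G0 Z19.3
G0 X15.0 Y13.5
G1 X13.0 Y15.1
G1 X10.9 Y13.6
G1 X11.6 Y11.2
G1 X14.1 Y11.1
G1 X15.0 Y13.5
M2 ; end

The solid is a regular 5-sided pyramid, base circumscribed radius ≈ 12.9 mm, apex at z ≈ 23.2 mm. Slicing at Δz = 3.9 mm — 6 equal slices spanning the solid's height, so layer i sits at z = i·h/6 — gives 5 non-empty perimeters. Each is a 5-segment closed polygon; G0 lifts to the layer z and rapids to the start vertex, then G1 traces the edges. The cross-section shrinks linearly with z (the slice at the apex is degenerate and omitted).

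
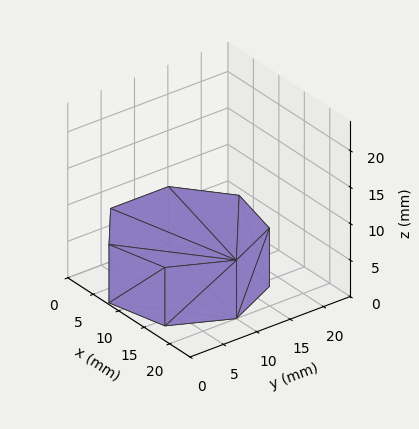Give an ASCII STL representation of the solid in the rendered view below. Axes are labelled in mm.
Reading the render: the shape is a regular 7-sided prism (a cylinder approximated with 7 flat sides), circumscribed radius ≈ 10 mm, height ≈ 8 mm (dimensions read to the nearest mm from the axis ticks). For the STL, each face is triangulated and given an outward normal.

solid part
  facet normal 0.0000 0.0000 -1.0000
    outer loop
      vertex 7.77 19.75 0.00
      vertex 16.23 17.82 0.00
      vertex 20.00 10.00 0.00
    endloop
  endfacet
  facet normal 0.0000 0.0000 -1.0000
    outer loop
      vertex 0.99 14.34 0.00
      vertex 7.77 19.75 0.00
      vertex 20.00 10.00 0.00
    endloop
  endfacet
  facet normal 0.0000 0.0000 -1.0000
    outer loop
      vertex 0.99 5.66 0.00
      vertex 0.99 14.34 0.00
      vertex 20.00 10.00 0.00
    endloop
  endfacet
  facet normal 0.0000 0.0000 -1.0000
    outer loop
      vertex 7.77 0.25 0.00
      vertex 0.99 5.66 0.00
      vertex 20.00 10.00 0.00
    endloop
  endfacet
  facet normal 0.0000 0.0000 -1.0000
    outer loop
      vertex 16.23 2.18 0.00
      vertex 7.77 0.25 0.00
      vertex 20.00 10.00 0.00
    endloop
  endfacet
  facet normal 0.0000 0.0000 1.0000
    outer loop
      vertex 20.00 10.00 8.00
      vertex 16.23 17.82 8.00
      vertex 7.77 19.75 8.00
    endloop
  endfacet
  facet normal 0.0000 0.0000 1.0000
    outer loop
      vertex 20.00 10.00 8.00
      vertex 7.77 19.75 8.00
      vertex 0.99 14.34 8.00
    endloop
  endfacet
  facet normal 0.0000 0.0000 1.0000
    outer loop
      vertex 20.00 10.00 8.00
      vertex 0.99 14.34 8.00
      vertex 0.99 5.66 8.00
    endloop
  endfacet
  facet normal 0.0000 0.0000 1.0000
    outer loop
      vertex 20.00 10.00 8.00
      vertex 0.99 5.66 8.00
      vertex 7.77 0.25 8.00
    endloop
  endfacet
  facet normal 0.0000 0.0000 1.0000
    outer loop
      vertex 20.00 10.00 8.00
      vertex 7.77 0.25 8.00
      vertex 16.23 2.18 8.00
    endloop
  endfacet
  facet normal 0.9008 0.4343 0.0000
    outer loop
      vertex 20.00 10.00 0.00
      vertex 16.23 17.82 0.00
      vertex 16.23 17.82 8.00
    endloop
  endfacet
  facet normal 0.9008 0.4343 0.0000
    outer loop
      vertex 20.00 10.00 0.00
      vertex 16.23 17.82 8.00
      vertex 20.00 10.00 8.00
    endloop
  endfacet
  facet normal 0.2224 0.9750 0.0000
    outer loop
      vertex 16.23 17.82 0.00
      vertex 7.77 19.75 0.00
      vertex 7.77 19.75 8.00
    endloop
  endfacet
  facet normal 0.2224 0.9750 0.0000
    outer loop
      vertex 16.23 17.82 0.00
      vertex 7.77 19.75 8.00
      vertex 16.23 17.82 8.00
    endloop
  endfacet
  facet normal -0.6237 0.7817 0.0000
    outer loop
      vertex 7.77 19.75 0.00
      vertex 0.99 14.34 0.00
      vertex 0.99 14.34 8.00
    endloop
  endfacet
  facet normal -0.6237 0.7817 0.0000
    outer loop
      vertex 7.77 19.75 0.00
      vertex 0.99 14.34 8.00
      vertex 7.77 19.75 8.00
    endloop
  endfacet
  facet normal -1.0000 0.0000 0.0000
    outer loop
      vertex 0.99 14.34 0.00
      vertex 0.99 5.66 0.00
      vertex 0.99 5.66 8.00
    endloop
  endfacet
  facet normal -1.0000 0.0000 0.0000
    outer loop
      vertex 0.99 14.34 0.00
      vertex 0.99 5.66 8.00
      vertex 0.99 14.34 8.00
    endloop
  endfacet
  facet normal -0.6237 -0.7817 0.0000
    outer loop
      vertex 0.99 5.66 0.00
      vertex 7.77 0.25 0.00
      vertex 7.77 0.25 8.00
    endloop
  endfacet
  facet normal -0.6237 -0.7817 0.0000
    outer loop
      vertex 0.99 5.66 0.00
      vertex 7.77 0.25 8.00
      vertex 0.99 5.66 8.00
    endloop
  endfacet
  facet normal 0.2224 -0.9750 0.0000
    outer loop
      vertex 7.77 0.25 0.00
      vertex 16.23 2.18 0.00
      vertex 16.23 2.18 8.00
    endloop
  endfacet
  facet normal 0.2224 -0.9750 0.0000
    outer loop
      vertex 7.77 0.25 0.00
      vertex 16.23 2.18 8.00
      vertex 7.77 0.25 8.00
    endloop
  endfacet
  facet normal 0.9008 -0.4343 0.0000
    outer loop
      vertex 16.23 2.18 0.00
      vertex 20.00 10.00 0.00
      vertex 20.00 10.00 8.00
    endloop
  endfacet
  facet normal 0.9008 -0.4343 0.0000
    outer loop
      vertex 16.23 2.18 0.00
      vertex 20.00 10.00 8.00
      vertex 16.23 2.18 8.00
    endloop
  endfacet
endsolid part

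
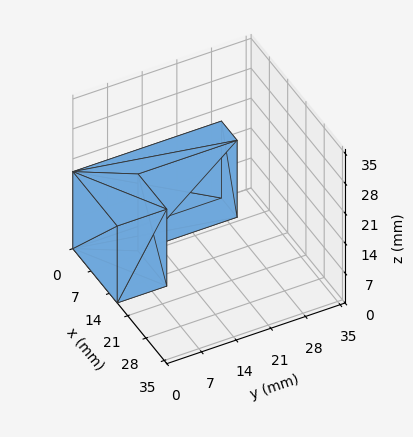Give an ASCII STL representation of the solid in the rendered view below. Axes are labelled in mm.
Reading the render: the shape is an L-shaped prism: outer 17 × 30 mm, arm thicknesses ≈ 10 mm (horizontal) and 6 mm (vertical), extruded 18 mm in z (dimensions read to the nearest mm from the axis ticks). For the STL, each face is triangulated and given an outward normal.

solid part
  facet normal 0.0000 0.0000 -1.0000
    outer loop
      vertex 17.000 10.000 0.000
      vertex 17.000 0.000 0.000
      vertex 0.000 0.000 0.000
    endloop
  endfacet
  facet normal 0.0000 0.0000 -1.0000
    outer loop
      vertex 6.000 10.000 0.000
      vertex 17.000 10.000 0.000
      vertex 0.000 0.000 0.000
    endloop
  endfacet
  facet normal 0.0000 0.0000 -1.0000
    outer loop
      vertex 6.000 30.000 0.000
      vertex 6.000 10.000 0.000
      vertex 0.000 0.000 0.000
    endloop
  endfacet
  facet normal 0.0000 0.0000 -1.0000
    outer loop
      vertex 0.000 30.000 0.000
      vertex 6.000 30.000 0.000
      vertex 0.000 0.000 0.000
    endloop
  endfacet
  facet normal 0.0000 0.0000 1.0000
    outer loop
      vertex 0.000 0.000 18.000
      vertex 17.000 0.000 18.000
      vertex 17.000 10.000 18.000
    endloop
  endfacet
  facet normal 0.0000 0.0000 1.0000
    outer loop
      vertex 0.000 0.000 18.000
      vertex 17.000 10.000 18.000
      vertex 6.000 10.000 18.000
    endloop
  endfacet
  facet normal 0.0000 0.0000 1.0000
    outer loop
      vertex 0.000 0.000 18.000
      vertex 6.000 10.000 18.000
      vertex 6.000 30.000 18.000
    endloop
  endfacet
  facet normal 0.0000 0.0000 1.0000
    outer loop
      vertex 0.000 0.000 18.000
      vertex 6.000 30.000 18.000
      vertex 0.000 30.000 18.000
    endloop
  endfacet
  facet normal 0.0000 -1.0000 0.0000
    outer loop
      vertex 0.000 0.000 0.000
      vertex 17.000 0.000 0.000
      vertex 17.000 0.000 18.000
    endloop
  endfacet
  facet normal 0.0000 -1.0000 0.0000
    outer loop
      vertex 0.000 0.000 0.000
      vertex 17.000 0.000 18.000
      vertex 0.000 0.000 18.000
    endloop
  endfacet
  facet normal 1.0000 0.0000 0.0000
    outer loop
      vertex 17.000 0.000 0.000
      vertex 17.000 10.000 0.000
      vertex 17.000 10.000 18.000
    endloop
  endfacet
  facet normal 1.0000 0.0000 0.0000
    outer loop
      vertex 17.000 0.000 0.000
      vertex 17.000 10.000 18.000
      vertex 17.000 0.000 18.000
    endloop
  endfacet
  facet normal 0.0000 1.0000 0.0000
    outer loop
      vertex 17.000 10.000 0.000
      vertex 6.000 10.000 0.000
      vertex 6.000 10.000 18.000
    endloop
  endfacet
  facet normal 0.0000 1.0000 0.0000
    outer loop
      vertex 17.000 10.000 0.000
      vertex 6.000 10.000 18.000
      vertex 17.000 10.000 18.000
    endloop
  endfacet
  facet normal 1.0000 0.0000 0.0000
    outer loop
      vertex 6.000 10.000 0.000
      vertex 6.000 30.000 0.000
      vertex 6.000 30.000 18.000
    endloop
  endfacet
  facet normal 1.0000 0.0000 0.0000
    outer loop
      vertex 6.000 10.000 0.000
      vertex 6.000 30.000 18.000
      vertex 6.000 10.000 18.000
    endloop
  endfacet
  facet normal 0.0000 1.0000 0.0000
    outer loop
      vertex 6.000 30.000 0.000
      vertex 0.000 30.000 0.000
      vertex 0.000 30.000 18.000
    endloop
  endfacet
  facet normal 0.0000 1.0000 0.0000
    outer loop
      vertex 6.000 30.000 0.000
      vertex 0.000 30.000 18.000
      vertex 6.000 30.000 18.000
    endloop
  endfacet
  facet normal -1.0000 0.0000 0.0000
    outer loop
      vertex 0.000 30.000 0.000
      vertex 0.000 0.000 0.000
      vertex 0.000 0.000 18.000
    endloop
  endfacet
  facet normal -1.0000 0.0000 0.0000
    outer loop
      vertex 0.000 30.000 0.000
      vertex 0.000 0.000 18.000
      vertex 0.000 30.000 18.000
    endloop
  endfacet
endsolid part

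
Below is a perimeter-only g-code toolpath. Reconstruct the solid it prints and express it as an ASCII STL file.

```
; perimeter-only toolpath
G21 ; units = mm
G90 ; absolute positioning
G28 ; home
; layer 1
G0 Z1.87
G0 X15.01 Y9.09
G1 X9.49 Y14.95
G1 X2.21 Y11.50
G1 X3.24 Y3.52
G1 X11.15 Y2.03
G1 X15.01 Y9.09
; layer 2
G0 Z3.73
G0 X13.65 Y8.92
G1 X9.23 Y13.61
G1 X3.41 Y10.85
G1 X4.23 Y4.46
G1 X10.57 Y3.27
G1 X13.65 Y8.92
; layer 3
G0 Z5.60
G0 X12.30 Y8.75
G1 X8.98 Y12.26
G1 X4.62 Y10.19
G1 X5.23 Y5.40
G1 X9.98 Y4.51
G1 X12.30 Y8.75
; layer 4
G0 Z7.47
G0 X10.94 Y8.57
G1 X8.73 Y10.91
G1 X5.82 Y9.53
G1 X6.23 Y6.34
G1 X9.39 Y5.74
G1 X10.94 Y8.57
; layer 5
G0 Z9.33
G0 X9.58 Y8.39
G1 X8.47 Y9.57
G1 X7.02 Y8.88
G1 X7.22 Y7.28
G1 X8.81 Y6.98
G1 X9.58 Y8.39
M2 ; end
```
solid part
  facet normal 0.0000 0.0000 -1.0000
    outer loop
      vertex 1.01 12.16 0.00
      vertex 9.74 16.30 0.00
      vertex 16.37 9.27 0.00
    endloop
  endfacet
  facet normal 0.0000 0.0000 -1.0000
    outer loop
      vertex 2.24 2.58 0.00
      vertex 1.01 12.16 0.00
      vertex 16.37 9.27 0.00
    endloop
  endfacet
  facet normal 0.0000 0.0000 -1.0000
    outer loop
      vertex 11.74 0.79 0.00
      vertex 2.24 2.58 0.00
      vertex 16.37 9.27 0.00
    endloop
  endfacet
  facet normal 0.6256 0.5900 0.5105
    outer loop
      vertex 16.37 9.27 0.00
      vertex 9.74 16.30 0.00
      vertex 8.22 8.22 11.20
    endloop
  endfacet
  facet normal -0.3684 0.7769 0.5105
    outer loop
      vertex 9.74 16.30 0.00
      vertex 1.01 12.16 0.00
      vertex 8.22 8.22 11.20
    endloop
  endfacet
  facet normal -0.8529 -0.1095 0.5105
    outer loop
      vertex 1.01 12.16 0.00
      vertex 2.24 2.58 0.00
      vertex 8.22 8.22 11.20
    endloop
  endfacet
  facet normal -0.1592 -0.8450 0.5105
    outer loop
      vertex 2.24 2.58 0.00
      vertex 11.74 0.79 0.00
      vertex 8.22 8.22 11.20
    endloop
  endfacet
  facet normal 0.7547 -0.4121 0.5105
    outer loop
      vertex 11.74 0.79 0.00
      vertex 16.37 9.27 0.00
      vertex 8.22 8.22 11.20
    endloop
  endfacet
endsolid part

The G0 Z moves step by Δz≈1.87 mm. The G1 loops shrink linearly with z, so the solid tapers from its base footprint up to z≈11.2. Closing with a flat bottom cap and the tapered top and triangulating gives 8 facets — a regular 5-sided pyramid, base circumscribed radius ≈ 8.22 mm, apex at z ≈ 11.2 mm.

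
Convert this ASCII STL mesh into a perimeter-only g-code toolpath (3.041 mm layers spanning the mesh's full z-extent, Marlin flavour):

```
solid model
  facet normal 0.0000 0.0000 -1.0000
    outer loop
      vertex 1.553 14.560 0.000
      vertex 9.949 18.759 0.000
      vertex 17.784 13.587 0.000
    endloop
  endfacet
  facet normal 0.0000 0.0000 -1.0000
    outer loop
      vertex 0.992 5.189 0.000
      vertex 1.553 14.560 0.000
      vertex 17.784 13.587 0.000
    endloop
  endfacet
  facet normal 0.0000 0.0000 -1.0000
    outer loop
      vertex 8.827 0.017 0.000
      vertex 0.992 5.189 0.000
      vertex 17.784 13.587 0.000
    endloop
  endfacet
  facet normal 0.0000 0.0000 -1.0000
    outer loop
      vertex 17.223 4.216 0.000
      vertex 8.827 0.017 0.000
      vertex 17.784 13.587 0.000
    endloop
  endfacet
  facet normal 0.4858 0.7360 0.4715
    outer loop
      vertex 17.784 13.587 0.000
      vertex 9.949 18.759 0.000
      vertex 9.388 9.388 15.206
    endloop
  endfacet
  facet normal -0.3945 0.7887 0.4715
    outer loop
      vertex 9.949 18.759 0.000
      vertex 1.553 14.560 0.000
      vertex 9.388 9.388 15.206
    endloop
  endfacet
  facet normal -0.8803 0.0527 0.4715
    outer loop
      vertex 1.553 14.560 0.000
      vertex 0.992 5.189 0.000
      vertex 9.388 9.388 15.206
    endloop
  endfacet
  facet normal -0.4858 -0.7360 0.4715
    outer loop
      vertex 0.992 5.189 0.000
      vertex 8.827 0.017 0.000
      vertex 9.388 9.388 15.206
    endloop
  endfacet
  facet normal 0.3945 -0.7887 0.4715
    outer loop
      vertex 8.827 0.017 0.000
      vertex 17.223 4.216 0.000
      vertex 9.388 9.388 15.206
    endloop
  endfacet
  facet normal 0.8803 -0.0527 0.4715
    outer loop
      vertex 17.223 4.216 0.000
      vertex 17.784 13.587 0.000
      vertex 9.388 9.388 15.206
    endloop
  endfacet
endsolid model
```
; perimeter-only toolpath
G21 ; units = mm
G90 ; absolute positioning
G28 ; home
; layer 1
G0 Z3.041
G0 X16.105 Y12.747
G1 X9.837 Y16.885
G1 X3.120 Y13.526
G1 X2.671 Y6.029
G1 X8.939 Y1.891
G1 X15.656 Y5.250
G1 X16.105 Y12.747
; layer 2
G0 Z6.082
G0 X14.426 Y11.907
G1 X9.725 Y15.011
G1 X4.687 Y12.491
G1 X4.350 Y6.869
G1 X9.051 Y3.765
G1 X14.089 Y6.285
G1 X14.426 Y11.907
; layer 3
G0 Z9.124
G0 X12.746 Y11.068
G1 X9.612 Y13.136
G1 X6.254 Y11.457
G1 X6.030 Y7.708
G1 X9.164 Y5.640
G1 X12.522 Y7.319
G1 X12.746 Y11.068
; layer 4
G0 Z12.165
G0 X11.067 Y10.228
G1 X9.500 Y11.262
G1 X7.821 Y10.422
G1 X7.709 Y8.548
G1 X9.276 Y7.514
G1 X10.955 Y8.354
G1 X11.067 Y10.228
M2 ; end

The solid is a regular 6-sided pyramid, base circumscribed radius ≈ 9.39 mm, apex at z ≈ 15.2 mm. Slicing at Δz = 3.041 mm — 5 equal slices spanning the solid's height, so layer i sits at z = i·h/5 — gives 4 non-empty perimeters. Each is a 6-segment closed polygon; G0 lifts to the layer z and rapids to the start vertex, then G1 traces the edges. The cross-section shrinks linearly with z (the slice at the apex is degenerate and omitted).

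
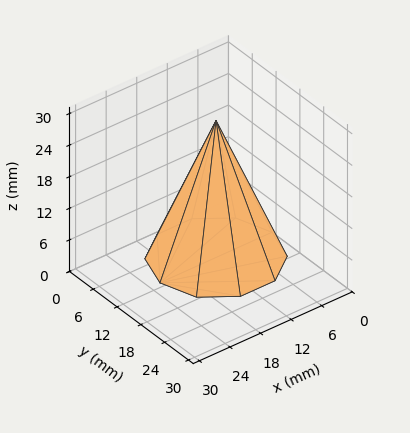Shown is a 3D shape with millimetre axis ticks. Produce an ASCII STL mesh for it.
Reading the render: the shape is a regular 10-sided pyramid, base circumscribed radius ≈ 11 mm, apex at z ≈ 26 mm (dimensions read to the nearest mm from the axis ticks). For the STL, each face is triangulated and given an outward normal.

solid part
  facet normal 0.0000 0.0000 -1.0000
    outer loop
      vertex 14.4 21.5 0.0
      vertex 19.9 17.5 0.0
      vertex 22.0 11.0 0.0
    endloop
  endfacet
  facet normal 0.0000 0.0000 -1.0000
    outer loop
      vertex 7.6 21.5 0.0
      vertex 14.4 21.5 0.0
      vertex 22.0 11.0 0.0
    endloop
  endfacet
  facet normal 0.0000 0.0000 -1.0000
    outer loop
      vertex 2.1 17.5 0.0
      vertex 7.6 21.5 0.0
      vertex 22.0 11.0 0.0
    endloop
  endfacet
  facet normal 0.0000 0.0000 -1.0000
    outer loop
      vertex 0.0 11.0 0.0
      vertex 2.1 17.5 0.0
      vertex 22.0 11.0 0.0
    endloop
  endfacet
  facet normal 0.0000 0.0000 -1.0000
    outer loop
      vertex 2.1 4.5 0.0
      vertex 0.0 11.0 0.0
      vertex 22.0 11.0 0.0
    endloop
  endfacet
  facet normal 0.0000 0.0000 -1.0000
    outer loop
      vertex 7.6 0.5 0.0
      vertex 2.1 4.5 0.0
      vertex 22.0 11.0 0.0
    endloop
  endfacet
  facet normal 0.0000 0.0000 -1.0000
    outer loop
      vertex 14.4 0.5 0.0
      vertex 7.6 0.5 0.0
      vertex 22.0 11.0 0.0
    endloop
  endfacet
  facet normal 0.0000 0.0000 -1.0000
    outer loop
      vertex 19.9 4.5 0.0
      vertex 14.4 0.5 0.0
      vertex 22.0 11.0 0.0
    endloop
  endfacet
  facet normal 0.8827 0.2852 0.3735
    outer loop
      vertex 22.0 11.0 0.0
      vertex 19.9 17.5 0.0
      vertex 11.0 11.0 26.0
    endloop
  endfacet
  facet normal 0.5454 0.7500 0.3742
    outer loop
      vertex 19.9 17.5 0.0
      vertex 14.4 21.5 0.0
      vertex 11.0 11.0 26.0
    endloop
  endfacet
  facet normal 0.0000 0.9272 0.3745
    outer loop
      vertex 14.4 21.5 0.0
      vertex 7.6 21.5 0.0
      vertex 11.0 11.0 26.0
    endloop
  endfacet
  facet normal -0.5454 0.7500 0.3742
    outer loop
      vertex 7.6 21.5 0.0
      vertex 2.1 17.5 0.0
      vertex 11.0 11.0 26.0
    endloop
  endfacet
  facet normal -0.8827 0.2852 0.3735
    outer loop
      vertex 2.1 17.5 0.0
      vertex 0.0 11.0 0.0
      vertex 11.0 11.0 26.0
    endloop
  endfacet
  facet normal -0.8827 -0.2852 0.3735
    outer loop
      vertex 0.0 11.0 0.0
      vertex 2.1 4.5 0.0
      vertex 11.0 11.0 26.0
    endloop
  endfacet
  facet normal -0.5454 -0.7500 0.3742
    outer loop
      vertex 2.1 4.5 0.0
      vertex 7.6 0.5 0.0
      vertex 11.0 11.0 26.0
    endloop
  endfacet
  facet normal 0.0000 -0.9272 0.3745
    outer loop
      vertex 7.6 0.5 0.0
      vertex 14.4 0.5 0.0
      vertex 11.0 11.0 26.0
    endloop
  endfacet
  facet normal 0.5454 -0.7500 0.3742
    outer loop
      vertex 14.4 0.5 0.0
      vertex 19.9 4.5 0.0
      vertex 11.0 11.0 26.0
    endloop
  endfacet
  facet normal 0.8827 -0.2852 0.3735
    outer loop
      vertex 19.9 4.5 0.0
      vertex 22.0 11.0 0.0
      vertex 11.0 11.0 26.0
    endloop
  endfacet
endsolid part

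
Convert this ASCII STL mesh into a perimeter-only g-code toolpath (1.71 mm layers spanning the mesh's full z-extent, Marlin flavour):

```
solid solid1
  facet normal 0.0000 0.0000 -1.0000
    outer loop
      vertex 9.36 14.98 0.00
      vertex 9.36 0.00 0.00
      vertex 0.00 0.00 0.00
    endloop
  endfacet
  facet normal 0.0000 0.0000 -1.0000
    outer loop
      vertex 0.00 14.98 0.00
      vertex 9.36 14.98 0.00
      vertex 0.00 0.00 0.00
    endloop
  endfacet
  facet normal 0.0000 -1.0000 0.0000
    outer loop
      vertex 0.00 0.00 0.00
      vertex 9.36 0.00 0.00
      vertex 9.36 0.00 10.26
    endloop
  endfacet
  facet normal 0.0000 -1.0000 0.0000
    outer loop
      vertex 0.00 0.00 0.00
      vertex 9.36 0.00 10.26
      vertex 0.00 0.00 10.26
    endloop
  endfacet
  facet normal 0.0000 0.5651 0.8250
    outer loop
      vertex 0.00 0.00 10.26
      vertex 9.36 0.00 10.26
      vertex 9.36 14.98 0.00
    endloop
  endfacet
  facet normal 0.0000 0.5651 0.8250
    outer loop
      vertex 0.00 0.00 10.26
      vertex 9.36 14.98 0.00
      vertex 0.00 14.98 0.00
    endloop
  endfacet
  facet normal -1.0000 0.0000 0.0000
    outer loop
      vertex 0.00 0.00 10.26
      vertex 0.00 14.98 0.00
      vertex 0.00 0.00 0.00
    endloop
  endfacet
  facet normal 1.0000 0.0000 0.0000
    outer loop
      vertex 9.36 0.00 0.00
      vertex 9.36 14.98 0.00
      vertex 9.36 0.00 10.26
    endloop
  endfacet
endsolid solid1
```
; perimeter-only toolpath
G21 ; units = mm
G90 ; absolute positioning
G28 ; home
; layer 1
G0 Z1.71
G0 X0.00 Y0.00
G1 X9.36 Y0.00
G1 X9.36 Y12.48
G1 X0.00 Y12.48
G1 X0.00 Y0.00
; layer 2
G0 Z3.42
G0 X0.00 Y0.00
G1 X9.36 Y0.00
G1 X9.36 Y9.99
G1 X0.00 Y9.99
G1 X0.00 Y0.00
; layer 3
G0 Z5.13
G0 X0.00 Y0.00
G1 X9.36 Y0.00
G1 X9.36 Y7.49
G1 X0.00 Y7.49
G1 X0.00 Y0.00
; layer 4
G0 Z6.84
G0 X0.00 Y0.00
G1 X9.36 Y0.00
G1 X9.36 Y4.99
G1 X0.00 Y4.99
G1 X0.00 Y0.00
; layer 5
G0 Z8.55
G0 X0.00 Y0.00
G1 X9.36 Y0.00
G1 X9.36 Y2.50
G1 X0.00 Y2.50
G1 X0.00 Y0.00
M2 ; end

The solid is a wedge (ramp): 9.36 × 15 mm base, rising to 10.3 mm along the y=0 edge and sloping linearly to z=0 at y=15. Slicing at Δz = 1.71 mm — 6 equal slices spanning the solid's height, so layer i sits at z = i·h/6 — gives 5 non-empty perimeters. Each is a 4-segment closed polygon; G0 lifts to the layer z and rapids to the start vertex, then G1 traces the edges. The cross-section shrinks linearly with z (the slice at the apex is degenerate and omitted).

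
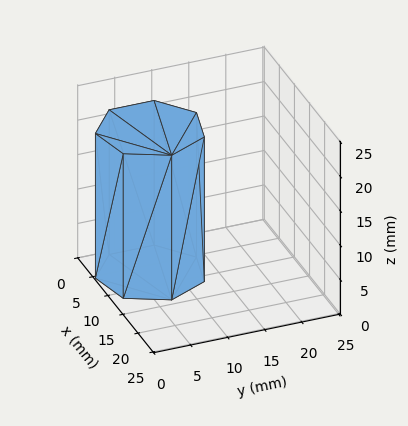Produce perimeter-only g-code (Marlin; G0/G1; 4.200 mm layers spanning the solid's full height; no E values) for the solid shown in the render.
Reading the render: the shape is a regular 7-sided prism (a cylinder approximated with 7 flat sides), circumscribed radius ≈ 7 mm, height ≈ 21 mm (dimensions read to the nearest mm from the axis ticks). For the g-code, the solid's height is divided into equal slices at the stated Δz and each level perimeter traced with G1 moves after a G0 lift.

; perimeter-only toolpath
G21 ; units = mm
G90 ; absolute positioning
G28 ; home
; layer 1
G0 Z4.200
G0 X14.000 Y7.000
G1 X11.364 Y12.473
G1 X5.442 Y13.824
G1 X0.693 Y10.037
G1 X0.693 Y3.963
G1 X5.442 Y0.176
G1 X11.364 Y1.527
G1 X14.000 Y7.000
; layer 2
G0 Z8.400
G0 X14.000 Y7.000
G1 X11.364 Y12.473
G1 X5.442 Y13.824
G1 X0.693 Y10.037
G1 X0.693 Y3.963
G1 X5.442 Y0.176
G1 X11.364 Y1.527
G1 X14.000 Y7.000
; layer 3
G0 Z12.600
G0 X14.000 Y7.000
G1 X11.364 Y12.473
G1 X5.442 Y13.824
G1 X0.693 Y10.037
G1 X0.693 Y3.963
G1 X5.442 Y0.176
G1 X11.364 Y1.527
G1 X14.000 Y7.000
; layer 4
G0 Z16.800
G0 X14.000 Y7.000
G1 X11.364 Y12.473
G1 X5.442 Y13.824
G1 X0.693 Y10.037
G1 X0.693 Y3.963
G1 X5.442 Y0.176
G1 X11.364 Y1.527
G1 X14.000 Y7.000
; layer 5
G0 Z21.000
G0 X14.000 Y7.000
G1 X11.364 Y12.473
G1 X5.442 Y13.824
G1 X0.693 Y10.037
G1 X0.693 Y3.963
G1 X5.442 Y0.176
G1 X11.364 Y1.527
G1 X14.000 Y7.000
M2 ; end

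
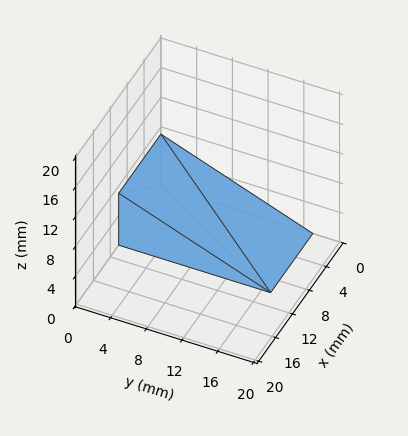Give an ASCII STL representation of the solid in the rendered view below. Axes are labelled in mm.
Reading the render: the shape is a wedge (ramp): 10 × 17 mm base, rising to 7 mm along the y=0 edge and sloping linearly to z=0 at y=17 (dimensions read to the nearest mm from the axis ticks). For the STL, each face is triangulated and given an outward normal.

solid part
  facet normal 0.0000 0.0000 -1.0000
    outer loop
      vertex 10.0 17.0 0.0
      vertex 10.0 0.0 0.0
      vertex 0.0 0.0 0.0
    endloop
  endfacet
  facet normal 0.0000 0.0000 -1.0000
    outer loop
      vertex 0.0 17.0 0.0
      vertex 10.0 17.0 0.0
      vertex 0.0 0.0 0.0
    endloop
  endfacet
  facet normal 0.0000 -1.0000 0.0000
    outer loop
      vertex 0.0 0.0 0.0
      vertex 10.0 0.0 0.0
      vertex 10.0 0.0 7.0
    endloop
  endfacet
  facet normal 0.0000 -1.0000 0.0000
    outer loop
      vertex 0.0 0.0 0.0
      vertex 10.0 0.0 7.0
      vertex 0.0 0.0 7.0
    endloop
  endfacet
  facet normal 0.0000 0.3807 0.9247
    outer loop
      vertex 0.0 0.0 7.0
      vertex 10.0 0.0 7.0
      vertex 10.0 17.0 0.0
    endloop
  endfacet
  facet normal 0.0000 0.3807 0.9247
    outer loop
      vertex 0.0 0.0 7.0
      vertex 10.0 17.0 0.0
      vertex 0.0 17.0 0.0
    endloop
  endfacet
  facet normal -1.0000 0.0000 0.0000
    outer loop
      vertex 0.0 0.0 7.0
      vertex 0.0 17.0 0.0
      vertex 0.0 0.0 0.0
    endloop
  endfacet
  facet normal 1.0000 0.0000 0.0000
    outer loop
      vertex 10.0 0.0 0.0
      vertex 10.0 17.0 0.0
      vertex 10.0 0.0 7.0
    endloop
  endfacet
endsolid part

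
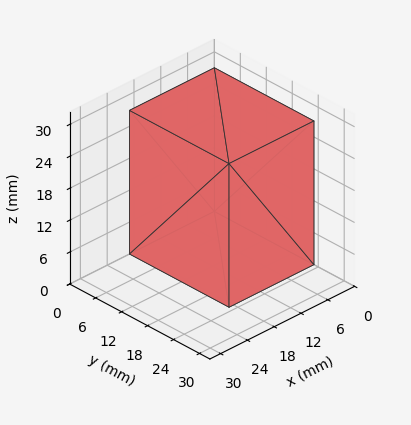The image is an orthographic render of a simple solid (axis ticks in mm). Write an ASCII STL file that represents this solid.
Reading the render: the shape is a rectangular box, roughly 19 × 23 mm footprint and 27 mm tall (dimensions read to the nearest mm from the axis ticks). For the STL, each face is triangulated and given an outward normal.

solid part
  facet normal 0.0000 0.0000 -1.0000
    outer loop
      vertex 19.0 23.0 0.0
      vertex 19.0 0.0 0.0
      vertex 0.0 0.0 0.0
    endloop
  endfacet
  facet normal 0.0000 0.0000 -1.0000
    outer loop
      vertex 0.0 23.0 0.0
      vertex 19.0 23.0 0.0
      vertex 0.0 0.0 0.0
    endloop
  endfacet
  facet normal 0.0000 0.0000 1.0000
    outer loop
      vertex 0.0 0.0 27.0
      vertex 19.0 0.0 27.0
      vertex 19.0 23.0 27.0
    endloop
  endfacet
  facet normal 0.0000 0.0000 1.0000
    outer loop
      vertex 0.0 0.0 27.0
      vertex 19.0 23.0 27.0
      vertex 0.0 23.0 27.0
    endloop
  endfacet
  facet normal 0.0000 -1.0000 0.0000
    outer loop
      vertex 0.0 0.0 0.0
      vertex 19.0 0.0 0.0
      vertex 19.0 0.0 27.0
    endloop
  endfacet
  facet normal 0.0000 -1.0000 0.0000
    outer loop
      vertex 0.0 0.0 0.0
      vertex 19.0 0.0 27.0
      vertex 0.0 0.0 27.0
    endloop
  endfacet
  facet normal 0.0000 1.0000 0.0000
    outer loop
      vertex 19.0 23.0 27.0
      vertex 19.0 23.0 0.0
      vertex 0.0 23.0 0.0
    endloop
  endfacet
  facet normal 0.0000 1.0000 0.0000
    outer loop
      vertex 0.0 23.0 27.0
      vertex 19.0 23.0 27.0
      vertex 0.0 23.0 0.0
    endloop
  endfacet
  facet normal -1.0000 0.0000 0.0000
    outer loop
      vertex 0.0 23.0 27.0
      vertex 0.0 23.0 0.0
      vertex 0.0 0.0 0.0
    endloop
  endfacet
  facet normal -1.0000 0.0000 0.0000
    outer loop
      vertex 0.0 0.0 27.0
      vertex 0.0 23.0 27.0
      vertex 0.0 0.0 0.0
    endloop
  endfacet
  facet normal 1.0000 0.0000 0.0000
    outer loop
      vertex 19.0 0.0 0.0
      vertex 19.0 23.0 0.0
      vertex 19.0 23.0 27.0
    endloop
  endfacet
  facet normal 1.0000 0.0000 0.0000
    outer loop
      vertex 19.0 0.0 0.0
      vertex 19.0 23.0 27.0
      vertex 19.0 0.0 27.0
    endloop
  endfacet
endsolid part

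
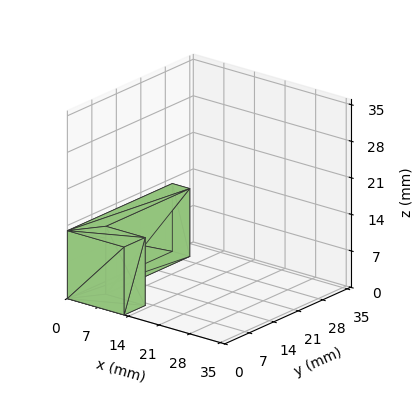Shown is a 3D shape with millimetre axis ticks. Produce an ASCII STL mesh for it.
Reading the render: the shape is an L-shaped prism: outer 13 × 30 mm, arm thicknesses ≈ 6 mm (horizontal) and 4 mm (vertical), extruded 13 mm in z (dimensions read to the nearest mm from the axis ticks). For the STL, each face is triangulated and given an outward normal.

solid part
  facet normal 0.0000 0.0000 -1.0000
    outer loop
      vertex 13.0 6.0 0.0
      vertex 13.0 0.0 0.0
      vertex 0.0 0.0 0.0
    endloop
  endfacet
  facet normal 0.0000 0.0000 -1.0000
    outer loop
      vertex 4.0 6.0 0.0
      vertex 13.0 6.0 0.0
      vertex 0.0 0.0 0.0
    endloop
  endfacet
  facet normal 0.0000 0.0000 -1.0000
    outer loop
      vertex 4.0 30.0 0.0
      vertex 4.0 6.0 0.0
      vertex 0.0 0.0 0.0
    endloop
  endfacet
  facet normal 0.0000 0.0000 -1.0000
    outer loop
      vertex 0.0 30.0 0.0
      vertex 4.0 30.0 0.0
      vertex 0.0 0.0 0.0
    endloop
  endfacet
  facet normal 0.0000 0.0000 1.0000
    outer loop
      vertex 0.0 0.0 13.0
      vertex 13.0 0.0 13.0
      vertex 13.0 6.0 13.0
    endloop
  endfacet
  facet normal 0.0000 0.0000 1.0000
    outer loop
      vertex 0.0 0.0 13.0
      vertex 13.0 6.0 13.0
      vertex 4.0 6.0 13.0
    endloop
  endfacet
  facet normal 0.0000 0.0000 1.0000
    outer loop
      vertex 0.0 0.0 13.0
      vertex 4.0 6.0 13.0
      vertex 4.0 30.0 13.0
    endloop
  endfacet
  facet normal 0.0000 0.0000 1.0000
    outer loop
      vertex 0.0 0.0 13.0
      vertex 4.0 30.0 13.0
      vertex 0.0 30.0 13.0
    endloop
  endfacet
  facet normal 0.0000 -1.0000 0.0000
    outer loop
      vertex 0.0 0.0 0.0
      vertex 13.0 0.0 0.0
      vertex 13.0 0.0 13.0
    endloop
  endfacet
  facet normal 0.0000 -1.0000 0.0000
    outer loop
      vertex 0.0 0.0 0.0
      vertex 13.0 0.0 13.0
      vertex 0.0 0.0 13.0
    endloop
  endfacet
  facet normal 1.0000 0.0000 0.0000
    outer loop
      vertex 13.0 0.0 0.0
      vertex 13.0 6.0 0.0
      vertex 13.0 6.0 13.0
    endloop
  endfacet
  facet normal 1.0000 0.0000 0.0000
    outer loop
      vertex 13.0 0.0 0.0
      vertex 13.0 6.0 13.0
      vertex 13.0 0.0 13.0
    endloop
  endfacet
  facet normal 0.0000 1.0000 0.0000
    outer loop
      vertex 13.0 6.0 0.0
      vertex 4.0 6.0 0.0
      vertex 4.0 6.0 13.0
    endloop
  endfacet
  facet normal 0.0000 1.0000 0.0000
    outer loop
      vertex 13.0 6.0 0.0
      vertex 4.0 6.0 13.0
      vertex 13.0 6.0 13.0
    endloop
  endfacet
  facet normal 1.0000 0.0000 0.0000
    outer loop
      vertex 4.0 6.0 0.0
      vertex 4.0 30.0 0.0
      vertex 4.0 30.0 13.0
    endloop
  endfacet
  facet normal 1.0000 0.0000 0.0000
    outer loop
      vertex 4.0 6.0 0.0
      vertex 4.0 30.0 13.0
      vertex 4.0 6.0 13.0
    endloop
  endfacet
  facet normal 0.0000 1.0000 0.0000
    outer loop
      vertex 4.0 30.0 0.0
      vertex 0.0 30.0 0.0
      vertex 0.0 30.0 13.0
    endloop
  endfacet
  facet normal 0.0000 1.0000 0.0000
    outer loop
      vertex 4.0 30.0 0.0
      vertex 0.0 30.0 13.0
      vertex 4.0 30.0 13.0
    endloop
  endfacet
  facet normal -1.0000 0.0000 0.0000
    outer loop
      vertex 0.0 30.0 0.0
      vertex 0.0 0.0 0.0
      vertex 0.0 0.0 13.0
    endloop
  endfacet
  facet normal -1.0000 0.0000 0.0000
    outer loop
      vertex 0.0 30.0 0.0
      vertex 0.0 0.0 13.0
      vertex 0.0 30.0 13.0
    endloop
  endfacet
endsolid part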